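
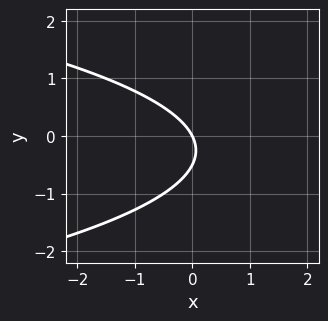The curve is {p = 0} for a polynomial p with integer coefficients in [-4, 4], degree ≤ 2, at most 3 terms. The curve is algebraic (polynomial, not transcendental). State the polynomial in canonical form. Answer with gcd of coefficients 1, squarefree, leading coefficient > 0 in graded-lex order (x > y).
2*y^2 + 2*x + y

(a) deg p = 2. The shape is more complex than any degree-1 curve.
(b) From the axis intercepts and sections: it meets the y-axis at y = 0 (among the integer gridlines); it meets the x-axis at x = 0 (among the integer gridlines).
(c) Assembling these constraints gives the stated polynomial.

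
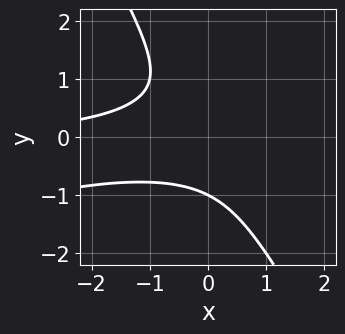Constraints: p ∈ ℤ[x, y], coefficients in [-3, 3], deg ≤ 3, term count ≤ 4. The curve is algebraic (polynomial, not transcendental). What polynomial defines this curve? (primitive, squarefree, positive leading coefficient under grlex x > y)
x^2*y - 3*x*y^2 - 2*y^3 - 2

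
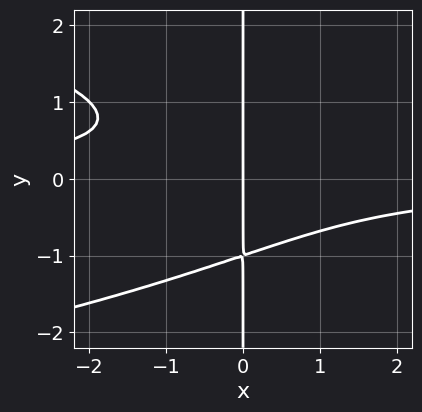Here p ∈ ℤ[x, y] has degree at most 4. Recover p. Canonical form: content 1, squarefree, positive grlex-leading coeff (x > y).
x*y^3 + x^2*y + x

1. The degree is 4 — a generic line meets the curve in up to 4 points.
2. Checking where it meets the axes: one x-axis crossing is at x = 0; every point of the y-axis in the box is on the curve.
3. The integer polynomial consistent with all of this is the stated p.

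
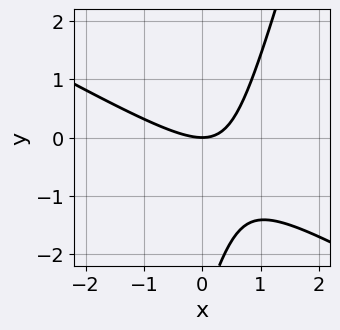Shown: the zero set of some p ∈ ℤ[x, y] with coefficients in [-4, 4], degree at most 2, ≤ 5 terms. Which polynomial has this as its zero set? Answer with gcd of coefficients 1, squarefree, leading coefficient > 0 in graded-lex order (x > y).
2*x^2 + 3*x*y - y^2 - 3*y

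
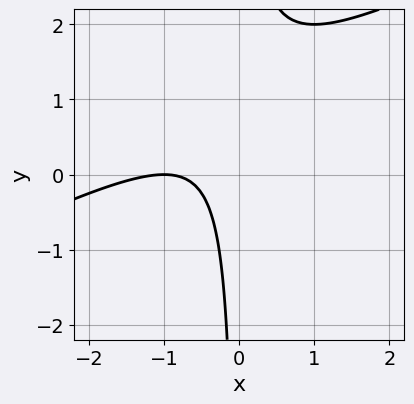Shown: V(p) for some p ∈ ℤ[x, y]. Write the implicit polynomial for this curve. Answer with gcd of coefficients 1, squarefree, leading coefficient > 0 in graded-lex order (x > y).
First, the degree is 2 — the shape is more complex than any degree-1 curve.
Then, against the integer gridlines: it misses every integer gridline on the y-axis; it crosses the x-axis at the gridline x = -1.
Finally, the integer polynomial consistent with all of this is the stated p.

x^2 - 2*x*y + 2*x + 1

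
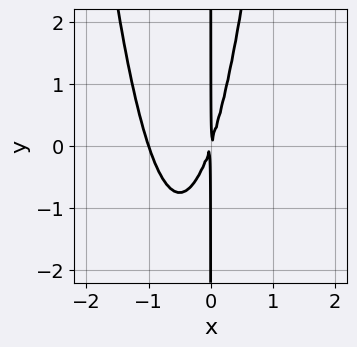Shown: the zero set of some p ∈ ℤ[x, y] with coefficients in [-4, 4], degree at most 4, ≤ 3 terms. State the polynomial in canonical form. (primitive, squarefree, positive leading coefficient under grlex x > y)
3*x^3 + 3*x^2 - x*y

Degree: no degree-2 curve has this shape, so deg p = 3.
From the axis intercepts and sections: one x-axis crossing is at x = -1; every point of the y-axis in the box is on the curve.
Matching integer coefficients to the picture gives p.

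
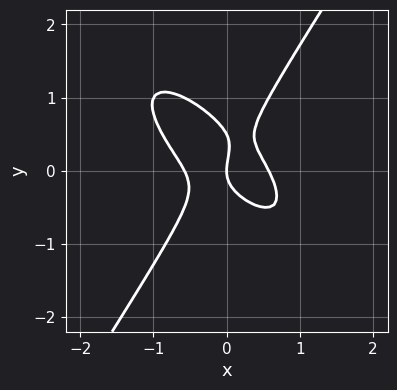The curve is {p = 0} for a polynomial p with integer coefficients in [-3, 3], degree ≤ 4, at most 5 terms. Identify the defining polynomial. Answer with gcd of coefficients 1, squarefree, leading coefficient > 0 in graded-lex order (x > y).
1. The degree is 3 — the shape is more complex than any degree-2 curve.
2. From the visible intercepts: one x-axis crossing is at x = 0; one y-axis crossing is at y = 0.
3. Assembling these constraints gives the stated polynomial.

3*x^3 + 3*x^2*y - 2*y^3 + y^2 - x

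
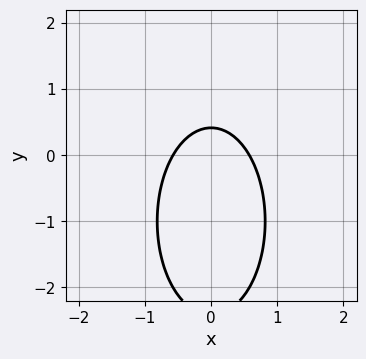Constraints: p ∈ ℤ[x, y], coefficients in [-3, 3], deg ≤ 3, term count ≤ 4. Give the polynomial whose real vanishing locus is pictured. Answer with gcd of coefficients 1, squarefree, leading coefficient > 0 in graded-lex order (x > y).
(a) The degree is 2 — a generic line meets the curve in up to 2 points.
(b) Symmetries: the x ↦ −x reflection is a symmetry, so x appears only in even powers.
(c) Together with the visible shape, these determine p as stated.

3*x^2 + y^2 + 2*y - 1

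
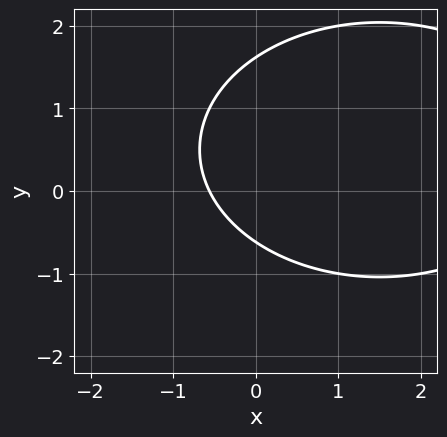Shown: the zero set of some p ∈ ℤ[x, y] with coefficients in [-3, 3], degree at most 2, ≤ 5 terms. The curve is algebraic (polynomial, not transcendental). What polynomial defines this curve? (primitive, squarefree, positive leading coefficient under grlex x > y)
x^2 + 2*y^2 - 3*x - 2*y - 2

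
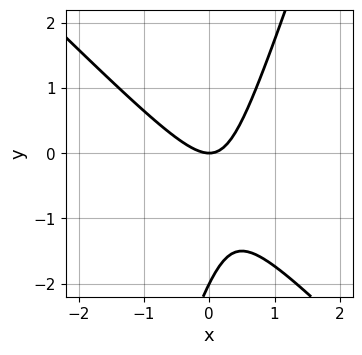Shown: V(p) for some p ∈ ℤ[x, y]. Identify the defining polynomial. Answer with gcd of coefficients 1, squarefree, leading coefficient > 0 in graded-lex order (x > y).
3*x^2 + 2*x*y - y^2 - 2*y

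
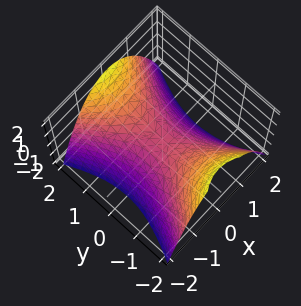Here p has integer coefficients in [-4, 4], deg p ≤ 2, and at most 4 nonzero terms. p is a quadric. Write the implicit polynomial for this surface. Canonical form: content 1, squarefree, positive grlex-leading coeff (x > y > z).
2*x^2 - y^2 + 2*z

1. Degree: a hyperbolic paraboloid; a quadric, so deg p = 2.
2. Symmetries: mirror symmetry y ↦ −y ⇒ only even powers of y; mirror symmetry x ↦ −x ⇒ only even powers of x.
3. Reading off the gridlines: it meets the y-axis at y = 0 (among the integer gridlines); it crosses the x-axis at the gridline x = 0; one z-axis crossing is at z = 0.
4. These observations pin down the coefficients.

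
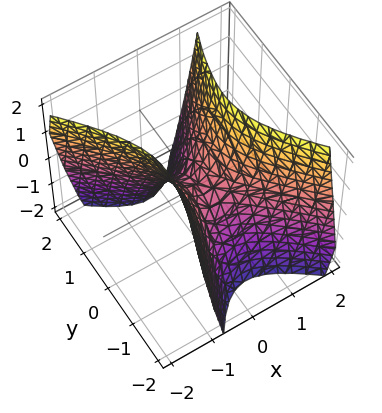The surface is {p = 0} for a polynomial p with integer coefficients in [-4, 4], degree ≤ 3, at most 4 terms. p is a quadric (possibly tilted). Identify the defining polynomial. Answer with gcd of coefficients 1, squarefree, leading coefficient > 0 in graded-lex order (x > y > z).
(a) Degree: no degree-1 surface has this shape, so deg p = 2.
(b) From the axis intercepts and sections: it meets the z-axis at z = 0 (among the integer gridlines); it meets the y-axis at y = 0 (among the integer gridlines).
(c) These observations pin down the coefficients.

2*x^2 + x*y - y^2 - z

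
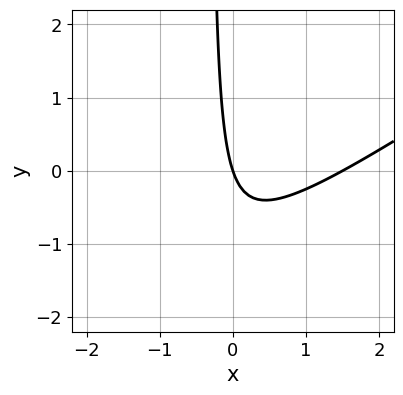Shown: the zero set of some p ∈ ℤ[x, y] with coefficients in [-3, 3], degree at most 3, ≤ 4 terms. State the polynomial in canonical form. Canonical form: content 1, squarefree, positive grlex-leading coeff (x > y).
2*x^2 - 3*x*y - 3*x - y

First, degree: the shape is more complex than any degree-1 curve, so deg p = 2.
Next, against the integer gridlines: one y-axis crossing is at y = 0; one x-axis crossing is at x = 0.
Finally, solving for integer coefficients yields p as stated.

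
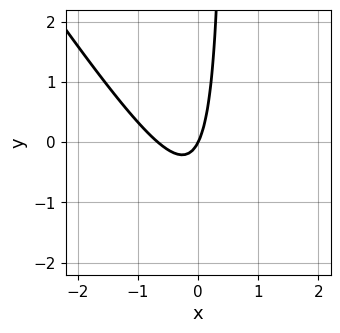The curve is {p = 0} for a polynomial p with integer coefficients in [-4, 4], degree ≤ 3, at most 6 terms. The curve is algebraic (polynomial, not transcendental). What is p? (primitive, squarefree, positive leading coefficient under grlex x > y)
3*x^2 + 2*x*y + 2*x - y

1. deg p = 2.
2. From the axis intercepts and sections: it meets the y-axis at y = 0 (among the integer gridlines); it meets the x-axis at x = 0 (among the integer gridlines).
3. Assembling these constraints gives the stated polynomial.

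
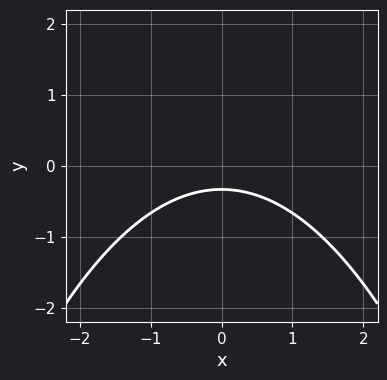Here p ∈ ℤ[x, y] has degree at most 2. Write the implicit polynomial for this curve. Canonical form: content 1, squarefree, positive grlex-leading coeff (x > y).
x^2 + 3*y + 1

First, degree: the shape is more complex than any degree-1 curve, so deg p = 2.
Next, symmetries: the x ↦ −x reflection is a symmetry, so x appears only in even powers.
Then, from the visible intercepts: no x-intercept at any integer in the box.
Finally, these observations pin down the coefficients.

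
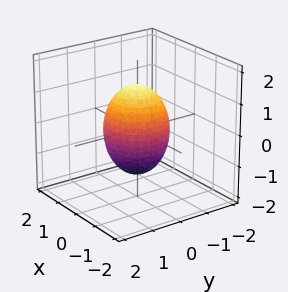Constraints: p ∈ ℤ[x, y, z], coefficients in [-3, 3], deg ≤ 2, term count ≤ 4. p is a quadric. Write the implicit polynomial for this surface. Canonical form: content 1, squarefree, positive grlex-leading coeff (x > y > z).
deg p = 2. A closed, bounded, convex surface; a quadric.
By symmetry, every cross-section ⟂ z is a circle, so x, y appear only via x² + y²; it's symmetric under z → −z, forcing even powers of z.
Checking where it meets the axes: among the integer gridlines, it crosses the x-axis at x ∈ {-1, 1}; among the integer gridlines, it crosses the y-axis at y ∈ {-1, 1}; a circular section at z = -1 has radius between 0 and 1.
Solving for integer coefficients yields p as stated.

2*x^2 + 2*y^2 + z^2 - 2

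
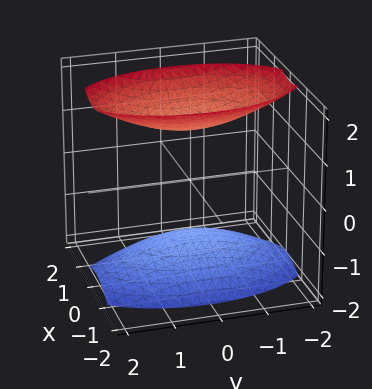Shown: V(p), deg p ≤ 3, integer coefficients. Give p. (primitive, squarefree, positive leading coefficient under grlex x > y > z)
1. There are 2 components. They look like related sheets of one shape, so recover p as a whole.
2. deg p = 2. Two separate bowl-shaped sheets opening away from each other; a quadric.
3. Symmetries: mirror symmetry x ↦ −x ⇒ only even powers of x; mirror symmetry y ↦ −y ⇒ only even powers of y; the z ↦ −z reflection is a symmetry, so z appears only in even powers.
4. Checking where it meets the axes: no x-intercept at any integer in the box; no y-intercept at any integer in the box.
5. Matching integer coefficients to the picture gives p.

3*x^2 + y^2 - 2*z^2 + 3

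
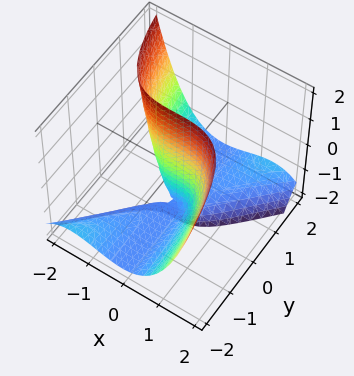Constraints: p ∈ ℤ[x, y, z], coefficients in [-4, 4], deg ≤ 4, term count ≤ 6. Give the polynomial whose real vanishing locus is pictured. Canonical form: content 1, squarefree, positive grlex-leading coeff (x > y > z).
x^3 - x^2*y + 2*y*z + 3*y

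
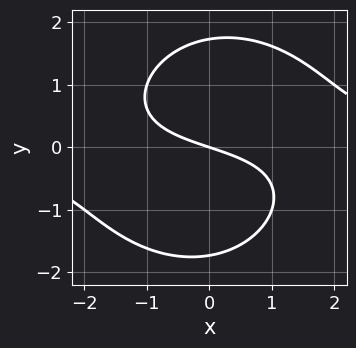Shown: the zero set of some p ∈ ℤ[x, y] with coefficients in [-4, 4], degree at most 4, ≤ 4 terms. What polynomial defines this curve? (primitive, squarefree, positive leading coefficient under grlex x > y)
(a) deg p = 3. A generic line meets the curve in up to 3 points.
(b) Observable constraints: one y-axis crossing is at y = 0; it meets the x-axis at x = 0 (among the integer gridlines).
(c) Assembling these constraints gives the stated polynomial.

x^2*y + y^3 - x - 3*y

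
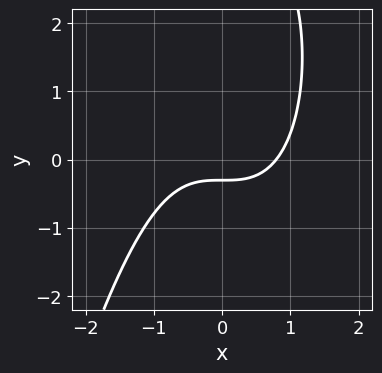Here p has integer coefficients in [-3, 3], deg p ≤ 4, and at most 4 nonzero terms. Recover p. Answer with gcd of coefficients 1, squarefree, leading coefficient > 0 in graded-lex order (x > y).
1. Degree: no degree-2 curve has this shape, so deg p = 3.
2. Putting this together gives p.

2*x^3 + y^2 - 3*y - 1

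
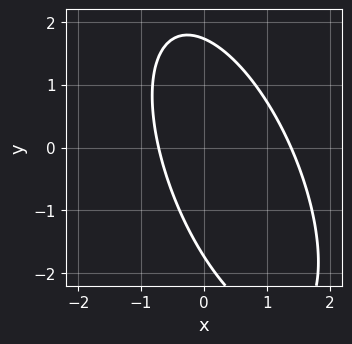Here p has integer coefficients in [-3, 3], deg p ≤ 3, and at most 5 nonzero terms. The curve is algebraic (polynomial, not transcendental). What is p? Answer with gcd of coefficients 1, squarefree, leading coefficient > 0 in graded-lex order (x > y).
3*x^2 + 2*x*y + y^2 - 2*x - 3

The degree is 2 — a generic line meets the curve in up to 2 points.
The integer polynomial consistent with all of this is the stated p.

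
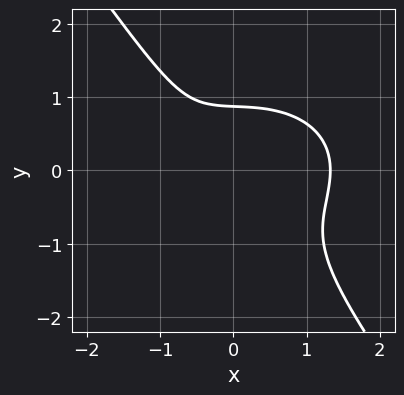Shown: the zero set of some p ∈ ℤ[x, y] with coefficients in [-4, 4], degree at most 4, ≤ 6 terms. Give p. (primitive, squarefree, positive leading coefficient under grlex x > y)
1. deg p = 3.
2. Solving for integer coefficients yields p as stated.

2*x^3 + 3*x*y^2 + 3*y^3 - 2*x - 2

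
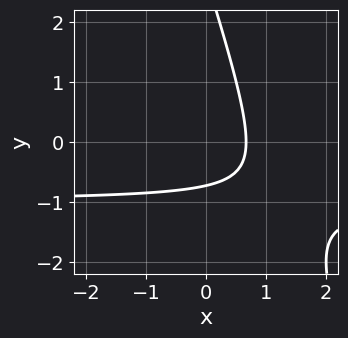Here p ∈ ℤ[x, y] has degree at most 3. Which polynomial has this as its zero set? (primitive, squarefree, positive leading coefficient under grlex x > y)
First, deg p = 2. The shape is more complex than any degree-1 curve.
Finally, matching integer coefficients to the picture gives p.

3*x*y + y^2 + 3*x - 2*y - 2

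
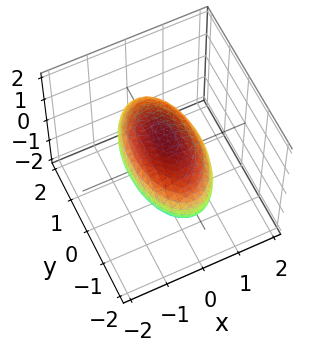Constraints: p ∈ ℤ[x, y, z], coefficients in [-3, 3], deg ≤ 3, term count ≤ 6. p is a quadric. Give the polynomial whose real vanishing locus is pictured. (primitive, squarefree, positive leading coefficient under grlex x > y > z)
3*x^2 + y^2 + 3*z^2 - 3

(a) Degree: bounded and convex; a quadric, so deg p = 2.
(b) Symmetries: the x ↦ −x reflection is a symmetry, so x appears only in even powers; the z ↦ −z reflection is a symmetry, so z appears only in even powers; the y ↦ −y reflection is a symmetry, so y appears only in even powers.
(c) Against the integer gridlines: among the integer gridlines, it crosses the x-axis at x ∈ {-1, 1}; the z-axis gridline crossings are at z ∈ {-1, 1}.
(d) Assembling these constraints gives the stated polynomial.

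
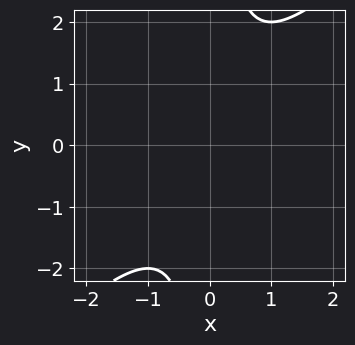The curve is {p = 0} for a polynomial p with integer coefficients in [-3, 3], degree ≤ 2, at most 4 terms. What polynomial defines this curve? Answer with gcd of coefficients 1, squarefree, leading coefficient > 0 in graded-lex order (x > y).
x^2 - x*y + 1

1. Degree: a generic line meets the curve in up to 2 points, so deg p = 2.
2. From the visible intercepts: no y-intercept at any integer in the box; it misses every integer gridline on the x-axis.
3. The integer polynomial consistent with all of this is the stated p.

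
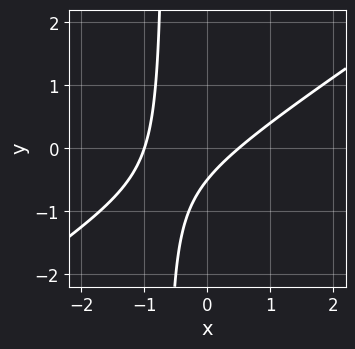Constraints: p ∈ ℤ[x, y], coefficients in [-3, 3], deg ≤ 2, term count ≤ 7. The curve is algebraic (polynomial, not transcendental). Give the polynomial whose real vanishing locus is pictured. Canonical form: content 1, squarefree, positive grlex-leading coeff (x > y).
2*x^2 - 3*x*y + x - 2*y - 1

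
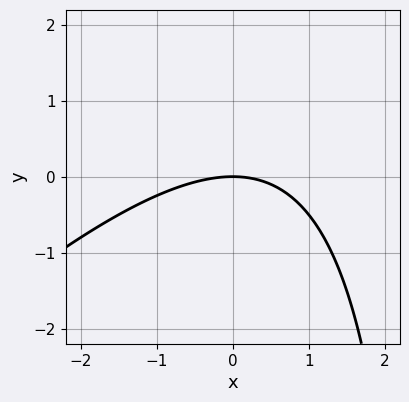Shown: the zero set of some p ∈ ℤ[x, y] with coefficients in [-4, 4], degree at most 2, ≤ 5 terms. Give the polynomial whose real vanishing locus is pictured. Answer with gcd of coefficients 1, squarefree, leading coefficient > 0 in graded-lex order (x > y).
x^2 - x*y + 3*y

(a) Degree: the shape is more complex than any degree-1 curve, so deg p = 2.
(b) Observable constraints: it meets the x-axis at x = 0 (among the integer gridlines); one y-axis crossing is at y = 0.
(c) Fitting integer coefficients to these (and the overall shape) gives p.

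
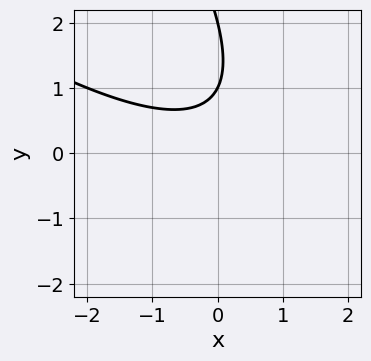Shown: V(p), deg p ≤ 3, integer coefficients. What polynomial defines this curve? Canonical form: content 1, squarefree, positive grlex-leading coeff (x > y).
x^2 + 2*x*y + y^2 - 3*y + 2

(a) Degree: no degree-1 curve has this shape, so deg p = 2.
(b) From the axis intercepts and sections: among the integer gridlines, it crosses the y-axis at y ∈ {1, 2}; the curve avoids every integer x-axis point in the box.
(c) Matching integer coefficients to the picture gives p.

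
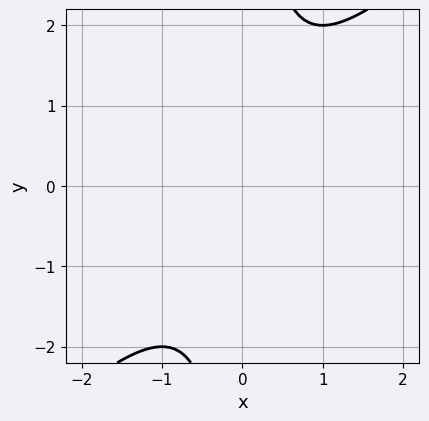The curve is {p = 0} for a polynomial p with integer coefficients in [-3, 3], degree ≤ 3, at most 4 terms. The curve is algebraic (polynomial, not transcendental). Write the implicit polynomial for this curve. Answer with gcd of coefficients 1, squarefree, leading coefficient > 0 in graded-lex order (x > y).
x^2 - x*y + 1

First, the degree is 2 — no degree-1 curve has this shape.
Then, from the axis intercepts and sections: no x-intercept at any integer in the box; it misses every integer gridline on the y-axis.
Finally, assembling these constraints gives the stated polynomial.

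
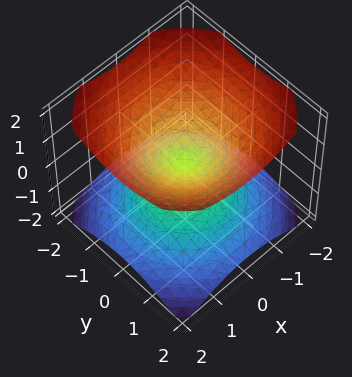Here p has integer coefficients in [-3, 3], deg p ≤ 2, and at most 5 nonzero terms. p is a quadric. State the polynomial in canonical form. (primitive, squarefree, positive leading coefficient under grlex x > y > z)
2*x^2 + 2*y^2 - 3*z^2

1. I count 2 distinct pieces. They look like related sheets of one shape, so recover p as a whole.
2. deg p = 2. Two nappes meeting at a single point; a quadric.
3. By symmetry, the z-axis is an axis of rotation, so x and y enter only as x² + y²; it's symmetric under z → −z, forcing even powers of z.
4. Against the integer gridlines: it meets the z-axis at z = 0 (among the integer gridlines); one y-axis crossing is at y = 0; it meets the x-axis at x = 0 (among the integer gridlines); a circular section at z = -1 has radius between 1 and 2.
5. Assembling these constraints gives the stated polynomial.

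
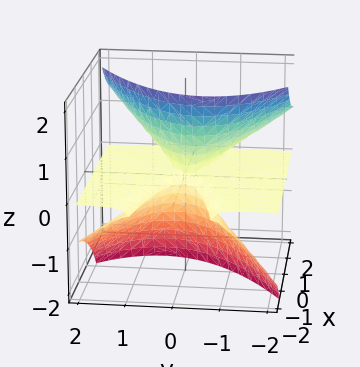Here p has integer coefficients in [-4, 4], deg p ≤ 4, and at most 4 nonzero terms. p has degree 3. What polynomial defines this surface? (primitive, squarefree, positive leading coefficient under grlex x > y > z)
3*x*z^2 - 2*y^2*z - y*z^2 + z^3

Degree: a generic line meets the surface in up to 3 points, so deg p = 3.
From the visible intercepts: every point of the y-axis in the box is on the surface; it crosses the z-axis at the gridline z = 0.
Fitting integer coefficients to these (and the overall shape) gives p.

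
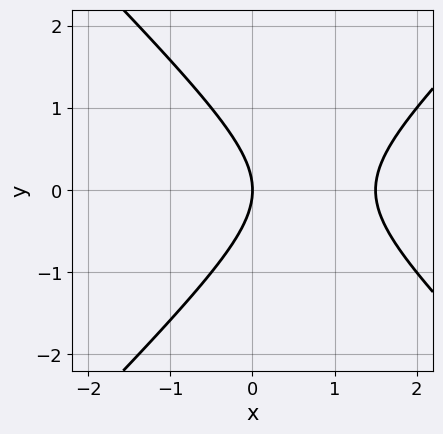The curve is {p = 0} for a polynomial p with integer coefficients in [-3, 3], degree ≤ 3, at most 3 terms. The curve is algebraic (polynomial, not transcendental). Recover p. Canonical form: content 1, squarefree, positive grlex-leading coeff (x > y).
2*x^2 - 2*y^2 - 3*x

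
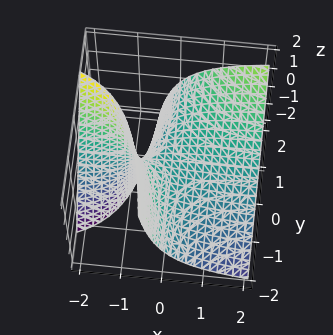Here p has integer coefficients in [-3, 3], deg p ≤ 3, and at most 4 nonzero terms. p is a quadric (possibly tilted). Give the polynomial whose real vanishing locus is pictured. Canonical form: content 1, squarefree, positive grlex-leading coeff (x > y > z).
(a) Degree: the shape is more complex than any degree-1 surface, so deg p = 2.
(b) Checking where it meets the axes: it meets the z-axis at z = 0 (among the integer gridlines); the visible y-axis segment lies entirely on the surface; every point of the x-axis in the box is on the surface.
(c) Solving for integer coefficients yields p as stated.

x*y - x*z - z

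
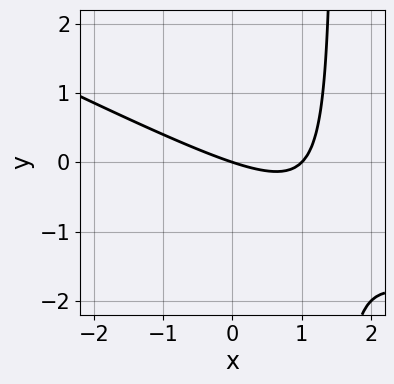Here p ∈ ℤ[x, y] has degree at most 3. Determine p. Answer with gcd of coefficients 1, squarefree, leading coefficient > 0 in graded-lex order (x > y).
x^2 + 2*x*y - x - 3*y

(a) Degree: no degree-1 curve has this shape, so deg p = 2.
(b) From the axis intercepts and sections: among the integer gridlines, it crosses the x-axis at x ∈ {0, 1}; it meets the y-axis at y = 0 (among the integer gridlines).
(c) Fitting integer coefficients to these (and the overall shape) gives p.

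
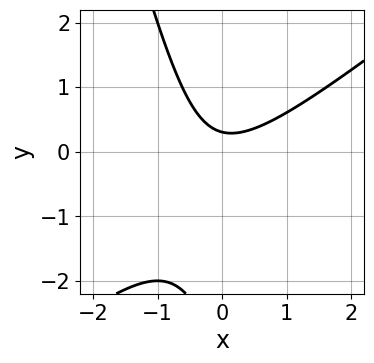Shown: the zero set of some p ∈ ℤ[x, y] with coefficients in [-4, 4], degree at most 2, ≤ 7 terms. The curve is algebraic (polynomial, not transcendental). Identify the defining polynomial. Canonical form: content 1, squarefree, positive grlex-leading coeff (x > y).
3*x^2 - 3*x*y - y^2 - 3*y + 1

(a) The degree is 2 — a generic line meets the curve in up to 2 points.
(b) From the axis intercepts and sections: the curve avoids every integer x-axis point in the box.
(c) Fitting integer coefficients to these (and the overall shape) gives p.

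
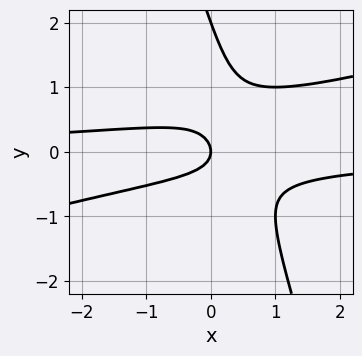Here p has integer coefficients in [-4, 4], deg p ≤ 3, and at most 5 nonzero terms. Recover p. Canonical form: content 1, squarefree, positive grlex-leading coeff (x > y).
(a) Degree: the shape is more complex than any degree-2 curve, so deg p = 3.
(b) From the axis intercepts and sections: among the integer gridlines, it crosses the y-axis at y ∈ {0, 2}; it crosses the x-axis at the gridline x = 0.
(c) Solving for integer coefficients yields p as stated.

x^2*y - 3*x*y^2 - y^3 + 2*y^2 + x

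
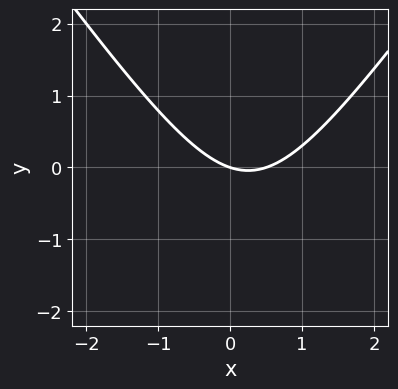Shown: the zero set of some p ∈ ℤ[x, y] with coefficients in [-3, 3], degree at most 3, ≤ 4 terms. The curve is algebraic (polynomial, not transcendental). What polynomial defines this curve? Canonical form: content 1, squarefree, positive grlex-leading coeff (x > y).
First, the degree is 2 — the shape is more complex than any degree-1 curve.
Then, from the visible intercepts: one y-axis crossing is at y = 0; it meets the x-axis at x = 0 (among the integer gridlines).
Finally, together with the visible shape, these determine p as stated.

2*x^2 - y^2 - x - 3*y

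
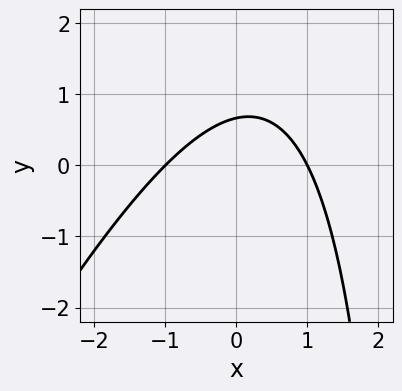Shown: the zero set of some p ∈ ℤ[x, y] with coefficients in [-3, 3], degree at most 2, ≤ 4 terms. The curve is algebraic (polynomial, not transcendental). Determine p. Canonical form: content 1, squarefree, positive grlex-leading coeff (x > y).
2*x^2 - x*y + 3*y - 2

1. deg p = 2. The shape is more complex than any degree-1 curve.
2. From the visible intercepts: among the integer gridlines, it crosses the x-axis at x ∈ {-1, 1}.
3. The integer polynomial consistent with all of this is the stated p.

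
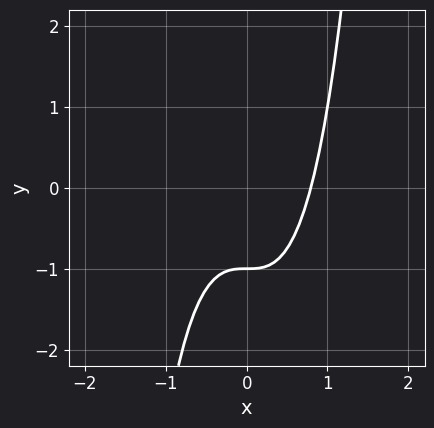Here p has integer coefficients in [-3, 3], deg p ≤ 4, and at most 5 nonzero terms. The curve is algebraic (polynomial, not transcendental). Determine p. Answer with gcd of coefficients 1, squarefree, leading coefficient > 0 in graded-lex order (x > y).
2*x^3 - y - 1

1. Degree: the shape is more complex than any degree-2 curve, so deg p = 3.
2. Against the integer gridlines: one y-axis crossing is at y = -1.
3. Putting this together gives p.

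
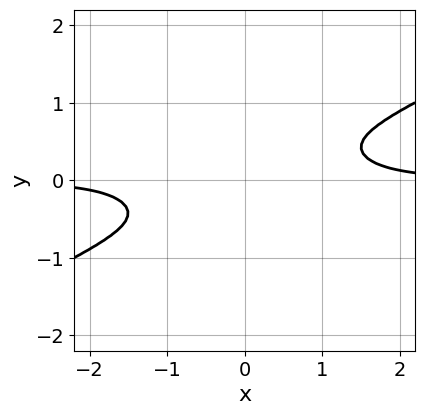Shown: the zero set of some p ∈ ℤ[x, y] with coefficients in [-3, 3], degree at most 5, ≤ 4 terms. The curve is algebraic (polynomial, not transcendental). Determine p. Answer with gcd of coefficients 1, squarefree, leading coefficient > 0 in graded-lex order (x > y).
x^3*y - 3*x*y^3 - 3*y^4 - 1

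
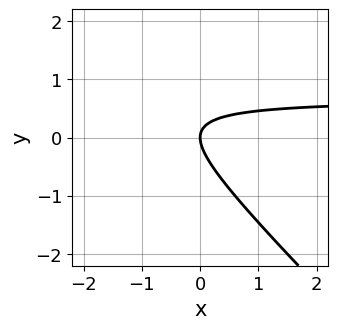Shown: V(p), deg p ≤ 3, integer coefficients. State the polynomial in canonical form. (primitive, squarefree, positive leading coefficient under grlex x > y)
3*x*y + 3*y^2 - 2*x

1. Degree: a generic line meets the curve in up to 2 points, so deg p = 2.
2. Against the integer gridlines: one y-axis crossing is at y = 0; it meets the x-axis at x = 0 (among the integer gridlines).
3. Fitting integer coefficients to these (and the overall shape) gives p.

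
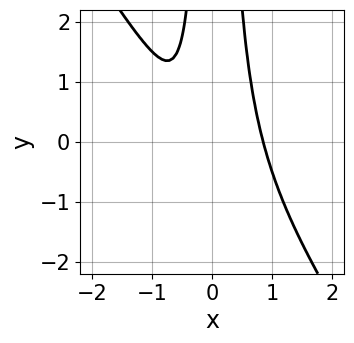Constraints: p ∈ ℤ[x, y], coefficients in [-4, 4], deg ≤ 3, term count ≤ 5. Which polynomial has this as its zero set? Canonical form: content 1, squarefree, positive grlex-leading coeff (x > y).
3*x^3 + 2*x^2*y - x - 1

First, degree: the shape is more complex than any degree-2 curve, so deg p = 3.
Next, against the integer gridlines: it misses every integer gridline on the y-axis.
Finally, these observations pin down the coefficients.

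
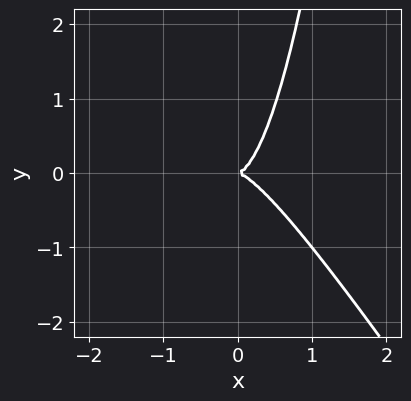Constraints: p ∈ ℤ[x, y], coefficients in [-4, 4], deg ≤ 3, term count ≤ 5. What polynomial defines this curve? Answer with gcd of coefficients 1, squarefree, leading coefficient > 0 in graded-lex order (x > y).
3*x^3 + 2*x^2*y - y^2

Degree: a generic line meets the curve in up to 3 points, so deg p = 3.
Observable constraints: one x-axis crossing is at x = 0; one y-axis crossing is at y = 0.
Fitting integer coefficients to these (and the overall shape) gives p.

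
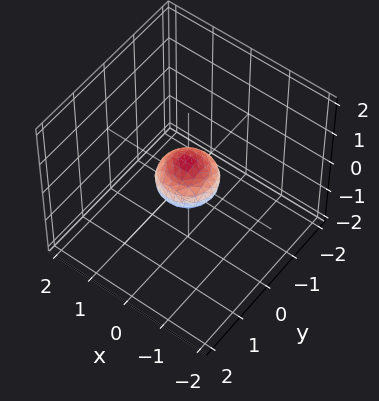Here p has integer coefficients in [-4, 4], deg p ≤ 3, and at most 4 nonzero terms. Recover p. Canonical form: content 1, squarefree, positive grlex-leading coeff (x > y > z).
2*x^2 + 2*y^2 + 3*z^2 - 1

(a) The degree is 2 — a generic line meets the surface in up to 2 points.
(b) Symmetries: rotational symmetry about the z-axis ⇒ p depends on x, y only through x² + y².
(c) From the axis intercepts and sections: a circular section at z = 0 has radius between 0 and 1.
(d) Assembling these constraints gives the stated polynomial.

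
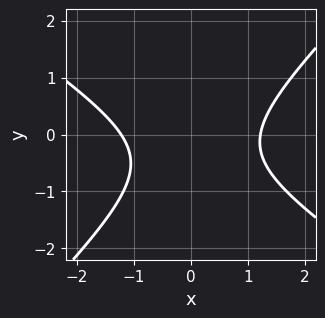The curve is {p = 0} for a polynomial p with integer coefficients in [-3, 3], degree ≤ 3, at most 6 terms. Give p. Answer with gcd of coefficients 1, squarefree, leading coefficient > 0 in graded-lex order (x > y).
2*x^2 + x*y - 3*y^2 - 2*y - 3

(a) The degree is 2 — no degree-1 curve has this shape.
(b) From the axis intercepts and sections: no y-intercept at any integer in the box.
(c) Matching integer coefficients to the picture gives p.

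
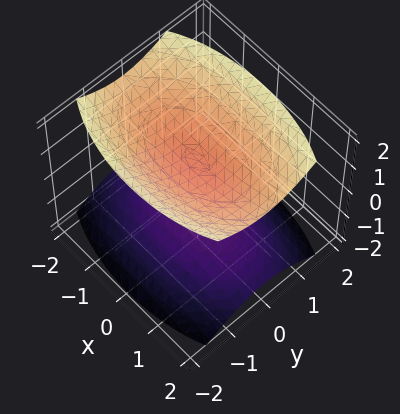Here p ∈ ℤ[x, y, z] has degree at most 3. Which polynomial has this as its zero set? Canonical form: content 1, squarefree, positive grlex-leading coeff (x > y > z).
x^2 + 3*y^2 - 3*z^2 + 3

I count 2 distinct pieces.
Degree: two sheets facing apart; a quadric, so deg p = 2.
Symmetries: it's symmetric under z → −z, forcing even powers of z; mirror symmetry x ↦ −x ⇒ only even powers of x; the y ↦ −y reflection is a symmetry, so y appears only in even powers.
Against the integer gridlines: no x-intercept at any integer in the box; it misses every integer gridline on the y-axis; among the integer gridlines, it crosses the z-axis at z ∈ {-1, 1}.
Solving for integer coefficients yields p as stated.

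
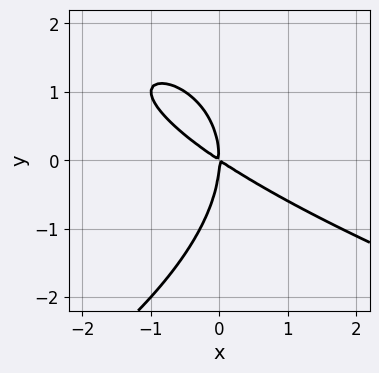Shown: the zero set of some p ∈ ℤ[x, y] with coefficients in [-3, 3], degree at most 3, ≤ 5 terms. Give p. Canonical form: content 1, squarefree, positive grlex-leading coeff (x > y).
y^3 + 2*x^2 + 3*x*y

(a) Degree: no degree-2 curve has this shape, so deg p = 3.
(b) Reading off the gridlines: it meets the x-axis at x = 0 (among the integer gridlines); it crosses the y-axis at the gridline y = 0.
(c) The integer polynomial consistent with all of this is the stated p.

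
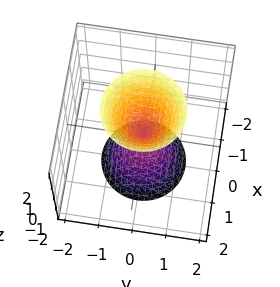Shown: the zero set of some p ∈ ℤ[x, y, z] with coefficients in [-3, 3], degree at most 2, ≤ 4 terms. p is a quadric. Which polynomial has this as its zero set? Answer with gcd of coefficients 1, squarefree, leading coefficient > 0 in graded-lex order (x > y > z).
There are 2 components. They look like related sheets of one shape, so recover p as a whole.
Degree: a double cone through the origin; a quadric, so deg p = 2.
Symmetries: rotational symmetry about the z-axis ⇒ p depends on x, y only through x² + y²; the z ↦ −z reflection is a symmetry, so z appears only in even powers.
Checking where it meets the axes: it crosses the x-axis at the gridline x = 0; a circular section at z = -2 has radius between 1 and 2; it meets the z-axis at z = 0 (among the integer gridlines).
Assembling these constraints gives the stated polynomial.

3*x^2 + 3*y^2 - z^2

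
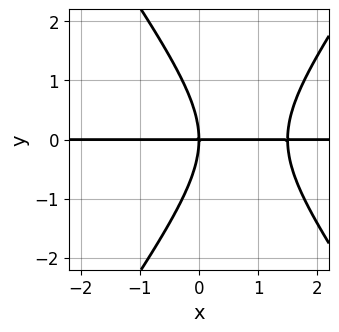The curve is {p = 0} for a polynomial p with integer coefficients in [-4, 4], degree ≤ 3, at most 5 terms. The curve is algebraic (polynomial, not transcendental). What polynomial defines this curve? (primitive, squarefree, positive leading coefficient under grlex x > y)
2*x^2*y - y^3 - 3*x*y

The degree is 3 — a generic line meets the curve in up to 3 points.
Reading off the gridlines: the visible x-axis segment lies entirely on the curve; it meets the y-axis at y = 0 (among the integer gridlines).
These observations pin down the coefficients.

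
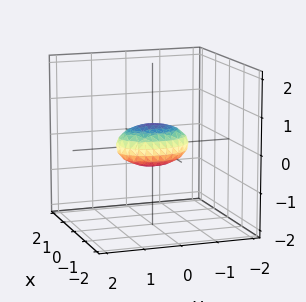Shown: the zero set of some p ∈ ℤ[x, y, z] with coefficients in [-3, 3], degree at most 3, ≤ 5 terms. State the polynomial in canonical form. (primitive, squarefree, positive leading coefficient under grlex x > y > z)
First, degree: bounded and convex; a quadric, so deg p = 2.
Next, symmetries: the y ↦ −y reflection is a symmetry, so y appears only in even powers; the z ↦ −z reflection is a symmetry, so z appears only in even powers; the x ↦ −x reflection is a symmetry, so x appears only in even powers.
Then, against the integer gridlines: among the integer gridlines, it crosses the y-axis at y ∈ {-1, 1}.
Finally, together with the visible shape, these determine p as stated.

2*x^2 + y^2 + 3*z^2 - 1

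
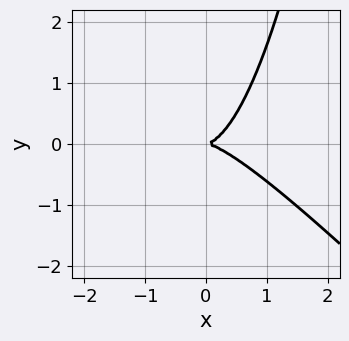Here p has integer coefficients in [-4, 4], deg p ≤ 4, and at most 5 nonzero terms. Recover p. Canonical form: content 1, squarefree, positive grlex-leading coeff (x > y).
x^3 + x^2*y - y^2

The degree is 3 — a generic line meets the curve in up to 3 points.
Observable constraints: one y-axis crossing is at y = 0; it meets the x-axis at x = 0 (among the integer gridlines).
Putting this together gives p.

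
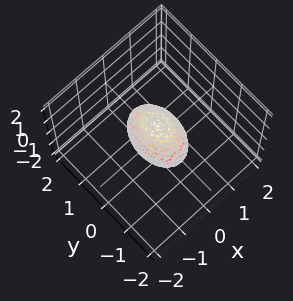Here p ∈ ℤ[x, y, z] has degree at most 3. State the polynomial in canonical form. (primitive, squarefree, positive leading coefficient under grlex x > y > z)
1. The degree is 2 — a closed, bounded, convex surface; a quadric.
2. Symmetries: it's symmetric under x → −x, forcing even powers of x; mirror symmetry y ↦ −y ⇒ only even powers of y; it's symmetric under z → −z, forcing even powers of z.
3. From the axis intercepts and sections: among the integer gridlines, it crosses the y-axis at y ∈ {-1, 1}; the z-axis gridline crossings are at z ∈ {-1, 1}.
4. Fitting integer coefficients to these (and the overall shape) gives p.

2*x^2 + y^2 + z^2 - 1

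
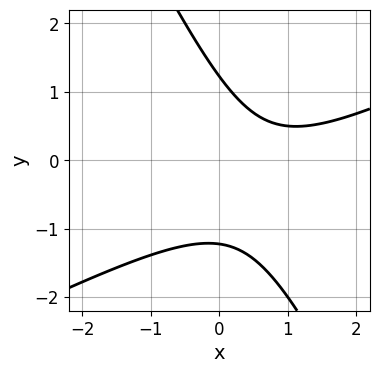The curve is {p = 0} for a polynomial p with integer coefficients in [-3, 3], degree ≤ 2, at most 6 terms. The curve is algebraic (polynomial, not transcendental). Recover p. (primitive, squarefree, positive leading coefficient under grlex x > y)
2*x^2 - 3*x*y - 2*y^2 - 3*x + 3

(a) Degree: a generic line meets the curve in up to 2 points, so deg p = 2.
(b) From the axis intercepts and sections: no x-intercept at any integer in the box.
(c) Solving for integer coefficients yields p as stated.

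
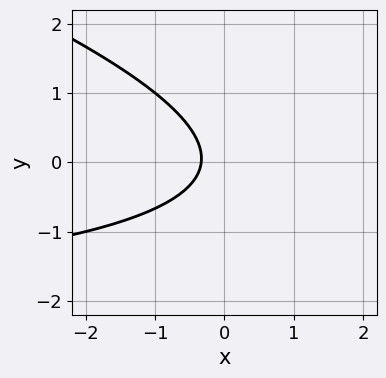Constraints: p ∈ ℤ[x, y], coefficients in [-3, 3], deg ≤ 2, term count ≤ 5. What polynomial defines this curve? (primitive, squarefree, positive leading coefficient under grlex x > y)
x*y + 3*y^2 + 3*x + 1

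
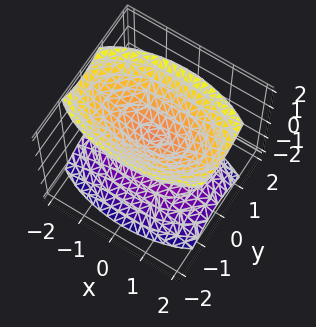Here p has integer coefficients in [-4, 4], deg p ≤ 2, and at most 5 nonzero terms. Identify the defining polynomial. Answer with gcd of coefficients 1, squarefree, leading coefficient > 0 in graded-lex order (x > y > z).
1. The picture has 2 separate pieces. They look like related sheets of one shape, so recover p as a whole.
2. Degree: two sheets facing apart; a quadric, so deg p = 2.
3. Symmetries: mirror symmetry x ↦ −x ⇒ only even powers of x; the z ↦ −z reflection is a symmetry, so z appears only in even powers; the y ↦ −y reflection is a symmetry, so y appears only in even powers.
4. From the axis intercepts and sections: no y-intercept at any integer in the box; it misses every integer gridline on the x-axis.
5. Fitting integer coefficients to these (and the overall shape) gives p.

x^2 + 3*y^2 - 2*z^2 + 1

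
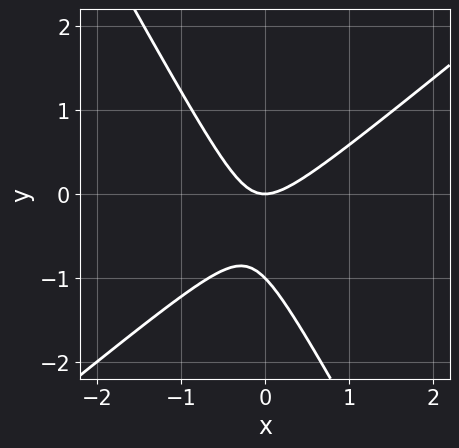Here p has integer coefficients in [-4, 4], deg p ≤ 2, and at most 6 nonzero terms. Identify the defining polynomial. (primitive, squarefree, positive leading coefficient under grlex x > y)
Degree: the shape is more complex than any degree-1 curve, so deg p = 2.
From the axis intercepts and sections: among the integer gridlines, it crosses the y-axis at y ∈ {-1, 0}; it meets the x-axis at x = 0 (among the integer gridlines).
Putting this together gives p.

3*x^2 - 2*x*y - 2*y^2 - 2*y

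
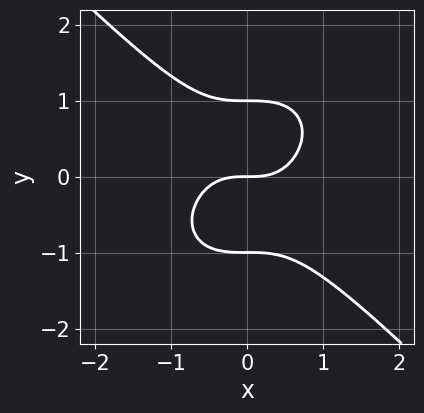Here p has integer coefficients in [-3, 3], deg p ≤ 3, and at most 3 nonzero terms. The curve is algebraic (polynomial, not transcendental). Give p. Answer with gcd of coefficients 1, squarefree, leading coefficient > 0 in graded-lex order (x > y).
(a) Degree: no degree-2 curve has this shape, so deg p = 3.
(b) Checking where it meets the axes: it meets the x-axis at x = 0 (among the integer gridlines); among the integer gridlines, it crosses the y-axis at y ∈ {-1, 0, 1}.
(c) These observations pin down the coefficients.

x^3 + y^3 - y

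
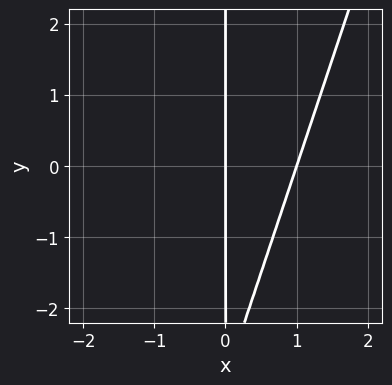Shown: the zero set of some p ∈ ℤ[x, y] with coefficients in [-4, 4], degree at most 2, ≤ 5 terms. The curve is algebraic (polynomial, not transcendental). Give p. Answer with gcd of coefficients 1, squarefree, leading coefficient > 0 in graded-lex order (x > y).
First, degree: no degree-1 curve has this shape, so deg p = 2.
Next, from the axis intercepts and sections: every point of the y-axis in the box is on the curve; the x-axis gridline crossings are at x ∈ {0, 1}.
Finally, solving for integer coefficients yields p as stated.

3*x^2 - x*y - 3*x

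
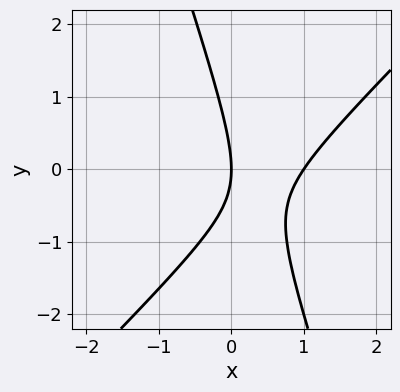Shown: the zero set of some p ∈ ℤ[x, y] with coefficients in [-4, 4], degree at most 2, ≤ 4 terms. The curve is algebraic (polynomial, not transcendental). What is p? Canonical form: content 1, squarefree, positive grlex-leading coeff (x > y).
(a) The degree is 2 — the shape is more complex than any degree-1 curve.
(b) From the axis intercepts and sections: among the integer gridlines, it crosses the x-axis at x ∈ {0, 1}; it crosses the y-axis at the gridline y = 0.
(c) The integer polynomial consistent with all of this is the stated p.

3*x^2 - 2*x*y - y^2 - 3*x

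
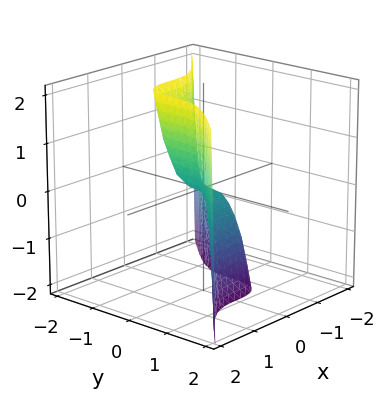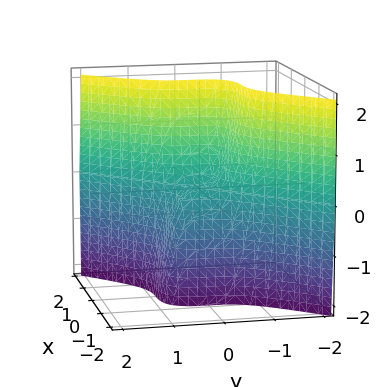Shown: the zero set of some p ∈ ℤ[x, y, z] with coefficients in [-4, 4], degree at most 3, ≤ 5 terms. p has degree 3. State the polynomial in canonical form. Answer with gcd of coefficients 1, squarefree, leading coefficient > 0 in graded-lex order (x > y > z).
3*x^3 - 3*y^3 - z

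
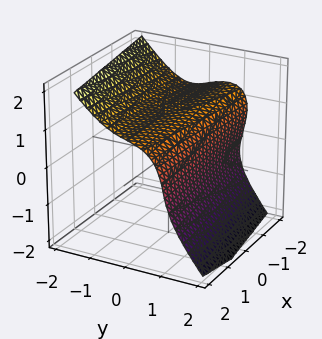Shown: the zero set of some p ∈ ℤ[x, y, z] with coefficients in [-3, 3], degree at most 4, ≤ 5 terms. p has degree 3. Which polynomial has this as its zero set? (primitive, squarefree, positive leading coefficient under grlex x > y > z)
The degree is 3 — a generic line meets the surface in up to 3 points.
From the visible intercepts: it misses every integer gridline on the x-axis; it meets the y-axis at y = 1 (among the integer gridlines).
These observations pin down the coefficients.

x*y*z + 3*y^3 + 2*z^3 - 3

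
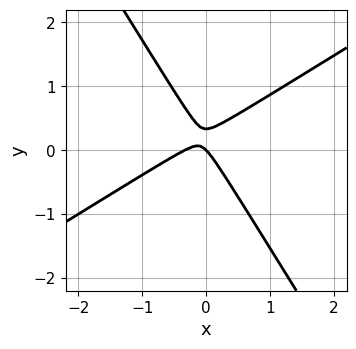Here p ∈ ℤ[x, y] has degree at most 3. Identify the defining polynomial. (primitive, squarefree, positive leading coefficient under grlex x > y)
First, deg p = 2.
Then, observable constraints: it meets the x-axis at x = 0 (among the integer gridlines); one y-axis crossing is at y = 0.
Finally, the integer polynomial consistent with all of this is the stated p.

3*x^2 - 3*x*y - 3*y^2 + x + y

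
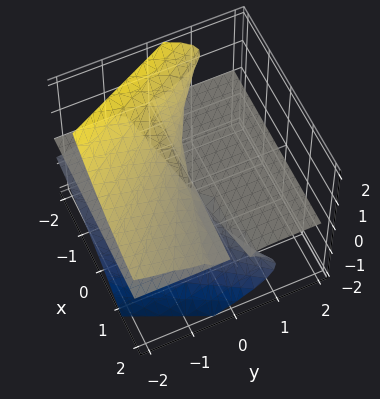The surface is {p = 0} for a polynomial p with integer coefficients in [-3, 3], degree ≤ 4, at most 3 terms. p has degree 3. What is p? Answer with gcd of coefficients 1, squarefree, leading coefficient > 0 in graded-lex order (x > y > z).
x*z^2 + z^3 + y*z

First, deg p = 3. The shape is more complex than any degree-2 surface.
Next, checking where it meets the axes: it meets the z-axis at z = 0 (among the integer gridlines); the visible x-axis segment lies entirely on the surface; every point of the y-axis in the box is on the surface.
Finally, matching integer coefficients to the picture gives p.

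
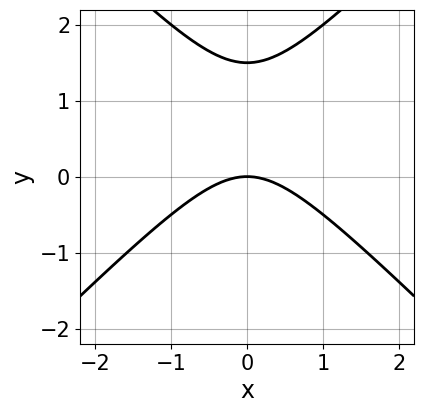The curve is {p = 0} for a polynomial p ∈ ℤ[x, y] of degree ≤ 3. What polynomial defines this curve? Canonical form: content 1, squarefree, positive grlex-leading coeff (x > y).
2*x^2 - 2*y^2 + 3*y

First, deg p = 2. A generic line meets the curve in up to 2 points.
Next, symmetries: the x ↦ −x reflection is a symmetry, so x appears only in even powers.
Next, reading off the gridlines: it meets the x-axis at x = 0 (among the integer gridlines); one y-axis crossing is at y = 0.
Finally, fitting integer coefficients to these (and the overall shape) gives p.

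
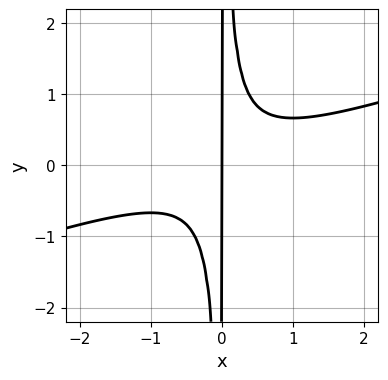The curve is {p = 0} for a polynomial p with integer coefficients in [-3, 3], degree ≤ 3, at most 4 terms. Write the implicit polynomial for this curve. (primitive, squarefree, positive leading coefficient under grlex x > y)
x^3 - 3*x^2*y + x

(a) The degree is 3 — the shape is more complex than any degree-2 curve.
(b) Reading off the gridlines: it crosses the x-axis at the gridline x = 0; the visible y-axis segment lies entirely on the curve.
(c) Matching integer coefficients to the picture gives p.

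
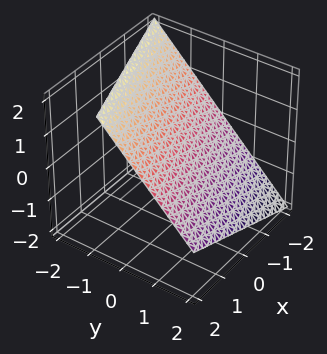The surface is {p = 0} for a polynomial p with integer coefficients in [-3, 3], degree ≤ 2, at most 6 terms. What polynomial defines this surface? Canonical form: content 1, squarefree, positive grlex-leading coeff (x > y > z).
x - 3*y - 3*z + 2

First, deg p = 1.
Then, reading off the gridlines: it meets the x-axis at x = -2 (among the integer gridlines).
Finally, matching integer coefficients to the picture gives p.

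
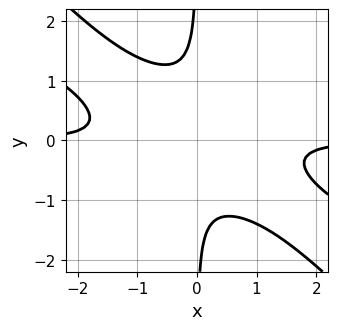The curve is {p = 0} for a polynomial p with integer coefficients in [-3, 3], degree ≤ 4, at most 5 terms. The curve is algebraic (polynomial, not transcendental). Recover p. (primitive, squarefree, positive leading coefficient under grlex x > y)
x^3*y + 3*x^2*y^2 + 2*x*y^3 + 1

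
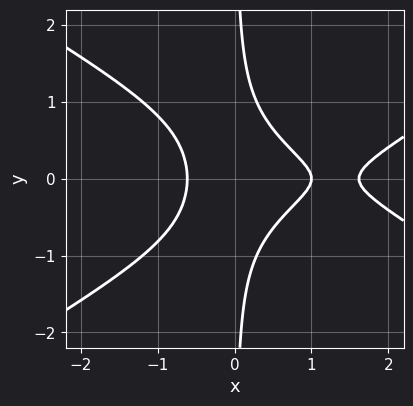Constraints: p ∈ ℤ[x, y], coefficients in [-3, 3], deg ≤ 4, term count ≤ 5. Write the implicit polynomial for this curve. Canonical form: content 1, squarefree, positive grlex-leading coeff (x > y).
1. Degree: no degree-2 curve has this shape, so deg p = 3.
2. Symmetries: mirror symmetry y ↦ −y ⇒ only even powers of y.
3. Observable constraints: it meets the x-axis at x = 1 (among the integer gridlines); it misses every integer gridline on the y-axis.
4. Fitting integer coefficients to these (and the overall shape) gives p.

x^3 - 3*x*y^2 - 2*x^2 + 1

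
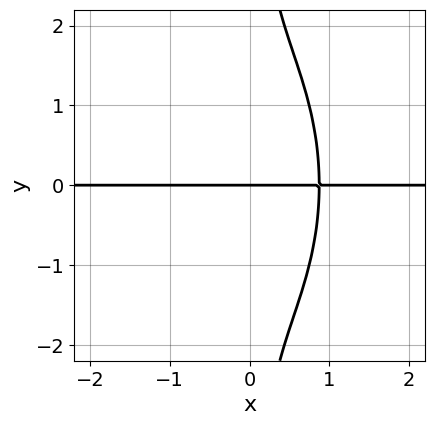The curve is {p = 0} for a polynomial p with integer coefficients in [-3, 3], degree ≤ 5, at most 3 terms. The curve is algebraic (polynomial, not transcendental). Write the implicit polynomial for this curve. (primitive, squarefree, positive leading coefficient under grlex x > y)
3*x^3*y + x*y^3 - 2*y

First, deg p = 4. The shape is more complex than any degree-3 curve.
Next, checking where it meets the axes: the visible x-axis segment lies entirely on the curve; one y-axis crossing is at y = 0.
Finally, assembling these constraints gives the stated polynomial.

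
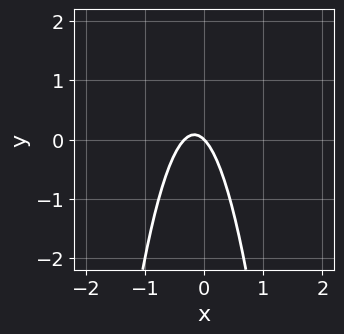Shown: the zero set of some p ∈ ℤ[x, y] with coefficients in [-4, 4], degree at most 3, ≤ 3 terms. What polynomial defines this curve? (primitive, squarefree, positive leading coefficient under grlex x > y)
3*x^2 + x + y

(a) deg p = 2. The shape is more complex than any degree-1 curve.
(b) Checking where it meets the axes: it meets the y-axis at y = 0 (among the integer gridlines); one x-axis crossing is at x = 0.
(c) Together with the visible shape, these determine p as stated.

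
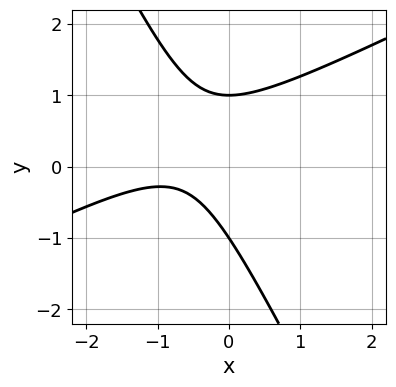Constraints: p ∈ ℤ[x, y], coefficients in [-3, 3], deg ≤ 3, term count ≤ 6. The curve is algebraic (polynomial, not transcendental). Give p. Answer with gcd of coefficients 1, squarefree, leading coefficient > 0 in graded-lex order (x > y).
2*x^2 - 3*x*y - 2*y^2 + 3*x + 2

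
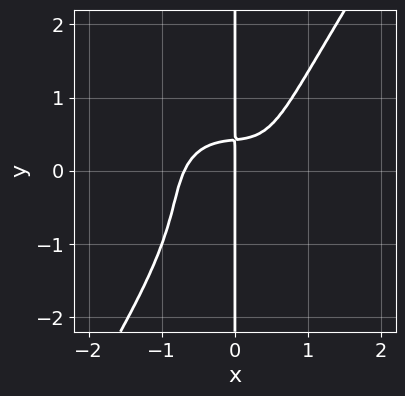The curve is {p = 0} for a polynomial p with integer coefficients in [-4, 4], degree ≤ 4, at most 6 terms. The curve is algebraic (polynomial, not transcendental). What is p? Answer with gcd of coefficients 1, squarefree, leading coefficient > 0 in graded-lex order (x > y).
First, the degree is 4 — the shape is more complex than any degree-3 curve.
Then, from the visible intercepts: it crosses the x-axis at the gridline x = 0; the visible y-axis segment lies entirely on the curve.
Finally, fitting integer coefficients to these (and the overall shape) gives p.

3*x^4 + 2*x^2*y^2 - 2*x*y^3 - 2*x*y + x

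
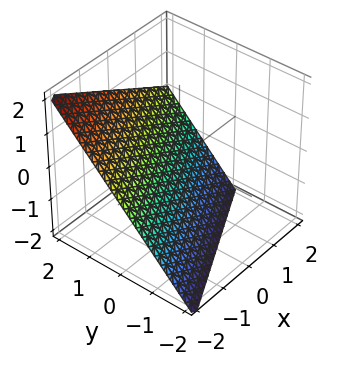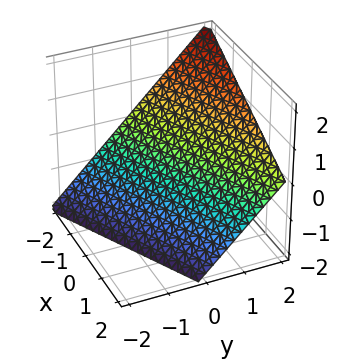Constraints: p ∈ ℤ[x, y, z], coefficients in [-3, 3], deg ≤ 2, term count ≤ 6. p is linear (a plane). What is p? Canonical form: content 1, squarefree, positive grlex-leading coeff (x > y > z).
Degree: the surface is flat (a plane), so deg p = 1.
Observable constraints: one y-axis crossing is at y = 1; it crosses the z-axis at the gridline z = -1; it meets the x-axis at x = -2 (among the integer gridlines).
Together with the visible shape, these determine p as stated.

x - 2*y + 2*z + 2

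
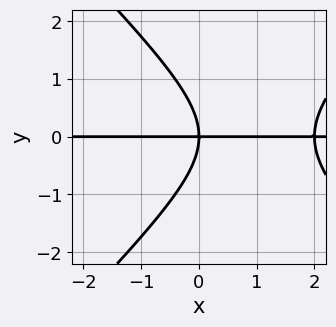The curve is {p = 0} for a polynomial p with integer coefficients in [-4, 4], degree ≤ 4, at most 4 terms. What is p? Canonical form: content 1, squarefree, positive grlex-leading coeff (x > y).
x^2*y - y^3 - 2*x*y

(a) deg p = 3. The shape is more complex than any degree-2 curve.
(b) Checking where it meets the axes: it crosses the y-axis at the gridline y = 0; every point of the x-axis in the box is on the curve.
(c) Putting this together gives p.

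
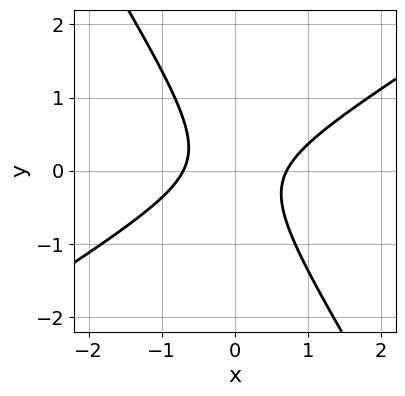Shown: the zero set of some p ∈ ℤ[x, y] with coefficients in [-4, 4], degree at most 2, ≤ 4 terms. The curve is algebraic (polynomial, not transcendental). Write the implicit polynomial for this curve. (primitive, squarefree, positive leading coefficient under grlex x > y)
1. Degree: no degree-1 curve has this shape, so deg p = 2.
2. Observable constraints: the curve avoids every integer y-axis point in the box.
3. Together with the visible shape, these determine p as stated.

2*x^2 - 2*x*y - 2*y^2 - 1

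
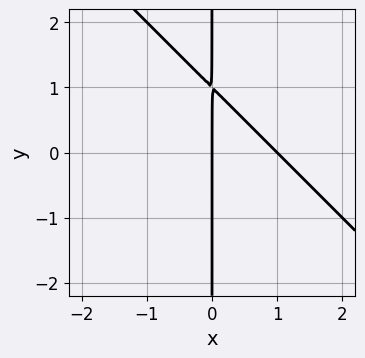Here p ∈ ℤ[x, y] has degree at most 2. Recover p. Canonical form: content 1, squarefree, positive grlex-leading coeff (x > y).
x^2 + x*y - x

(a) deg p = 2. No degree-1 curve has this shape.
(b) Reading off the gridlines: among the integer gridlines, it crosses the x-axis at x ∈ {0, 1}; the visible y-axis segment lies entirely on the curve.
(c) Solving for integer coefficients yields p as stated.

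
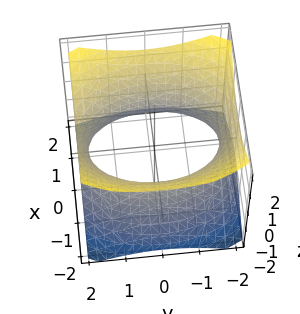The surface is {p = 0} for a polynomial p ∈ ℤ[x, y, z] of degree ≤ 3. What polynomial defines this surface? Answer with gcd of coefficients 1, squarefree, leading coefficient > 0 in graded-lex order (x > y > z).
2*x^2 + y^2 - 2*z^2 - 3

Degree: an hourglass — one-sheet hyperboloid; a quadric, so deg p = 2.
Symmetries: it's symmetric under x → −x, forcing even powers of x; the y ↦ −y reflection is a symmetry, so y appears only in even powers; it's symmetric under z → −z, forcing even powers of z.
Observable constraints: it misses every integer gridline on the z-axis.
Matching integer coefficients to the picture gives p.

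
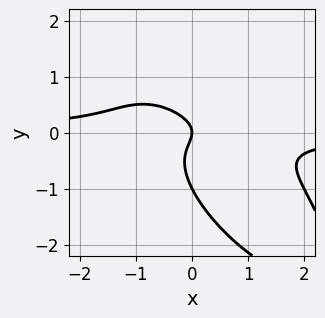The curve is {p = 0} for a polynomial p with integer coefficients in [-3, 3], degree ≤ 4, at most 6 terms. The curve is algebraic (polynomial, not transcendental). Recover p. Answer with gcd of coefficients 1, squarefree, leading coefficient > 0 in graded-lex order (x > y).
(a) Degree: no degree-2 curve has this shape, so deg p = 3.
(b) From the axis intercepts and sections: among the integer gridlines, it crosses the y-axis at y ∈ {-1, 0}; it crosses the x-axis at the gridline x = 0.
(c) Matching integer coefficients to the picture gives p.

2*x^2*y + 3*x*y^2 + 2*y^3 + 2*y^2 + x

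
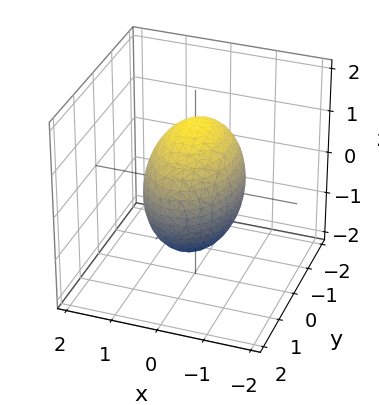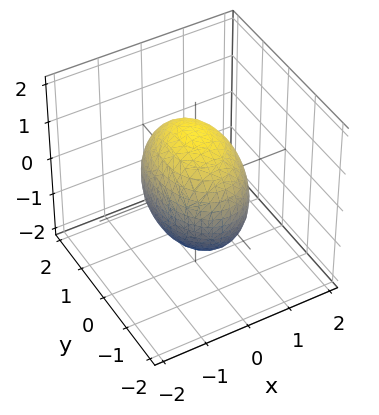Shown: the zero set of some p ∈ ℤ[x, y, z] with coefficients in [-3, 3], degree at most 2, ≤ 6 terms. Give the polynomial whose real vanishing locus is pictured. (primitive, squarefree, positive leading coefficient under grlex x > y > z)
1. The degree is 2 — a closed, bounded, convex surface; a quadric.
2. Symmetries: the z ↦ −z reflection is a symmetry, so z appears only in even powers; the x ↦ −x reflection is a symmetry, so x appears only in even powers; it's symmetric under y → −y, forcing even powers of y.
3. Checking where it meets the axes: the x-axis gridline crossings are at x ∈ {-1, 1}.
4. Assembling these constraints gives the stated polynomial.

2*x^2 + y^2 + z^2 - 2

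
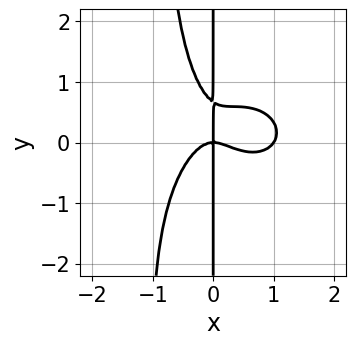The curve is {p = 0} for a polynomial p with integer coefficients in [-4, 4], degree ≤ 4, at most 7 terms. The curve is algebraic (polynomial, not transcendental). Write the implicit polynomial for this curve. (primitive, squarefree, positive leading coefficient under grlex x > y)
3*x^4 + 3*x^2*y^2 - 3*x^3 + 3*x*y^2 - 2*x*y

First, degree: a generic line meets the curve in up to 4 points, so deg p = 4.
Next, reading off the gridlines: the x-axis gridline crossings are at x ∈ {0, 1}; every point of the y-axis in the box is on the curve.
Finally, solving for integer coefficients yields p as stated.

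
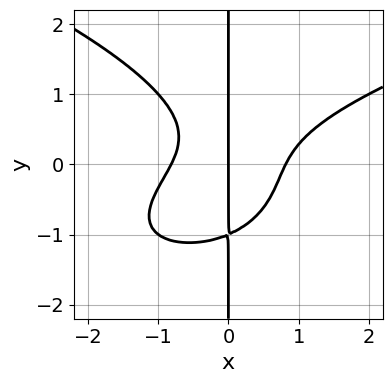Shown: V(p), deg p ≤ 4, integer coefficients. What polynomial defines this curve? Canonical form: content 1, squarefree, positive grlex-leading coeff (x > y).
3*x*y^3 - 3*x^3 + 3*x^2*y + x*y^2 + 2*x

(a) Degree: the shape is more complex than any degree-3 curve, so deg p = 4.
(b) From the axis intercepts and sections: it meets the x-axis at x = 0 (among the integer gridlines); every point of the y-axis in the box is on the curve.
(c) Together with the visible shape, these determine p as stated.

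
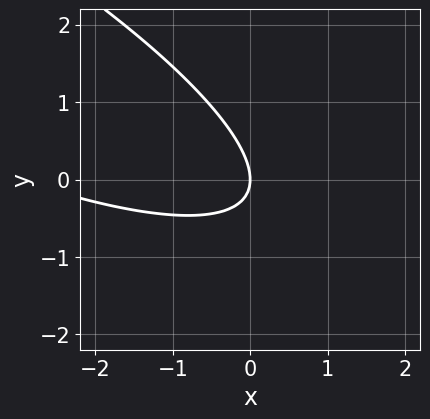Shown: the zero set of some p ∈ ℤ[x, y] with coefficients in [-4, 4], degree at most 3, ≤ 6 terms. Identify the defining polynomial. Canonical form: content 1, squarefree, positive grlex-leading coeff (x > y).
x^2 + 3*x*y + 3*y^2 + 3*x

(a) deg p = 2. No degree-1 curve has this shape.
(b) Against the integer gridlines: it meets the x-axis at x = 0 (among the integer gridlines); it crosses the y-axis at the gridline y = 0.
(c) Solving for integer coefficients yields p as stated.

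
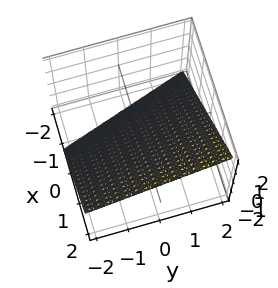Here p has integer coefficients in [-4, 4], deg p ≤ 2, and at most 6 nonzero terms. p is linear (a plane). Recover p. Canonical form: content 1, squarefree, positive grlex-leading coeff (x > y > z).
3*x + y - 3*z - 2

1. The degree is 1 — every cross-section is a straight line — this is a plane.
2. Against the integer gridlines: it meets the y-axis at y = 2 (among the integer gridlines).
3. Solving for integer coefficients yields p as stated.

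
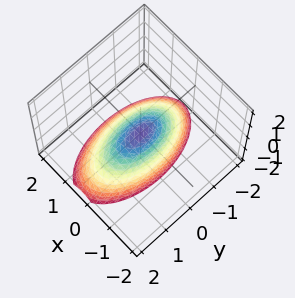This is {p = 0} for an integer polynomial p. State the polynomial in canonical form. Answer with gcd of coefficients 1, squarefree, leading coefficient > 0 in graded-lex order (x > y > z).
3*x^2 + x*z + y^2 + 2*z

First, degree: no degree-1 surface has this shape, so deg p = 2.
Next, observable constraints: it crosses the y-axis at the gridline y = 0; it crosses the z-axis at the gridline z = 0; it crosses the x-axis at the gridline x = 0.
Finally, assembling these constraints gives the stated polynomial.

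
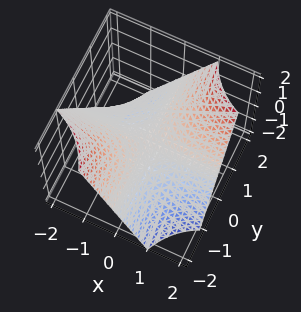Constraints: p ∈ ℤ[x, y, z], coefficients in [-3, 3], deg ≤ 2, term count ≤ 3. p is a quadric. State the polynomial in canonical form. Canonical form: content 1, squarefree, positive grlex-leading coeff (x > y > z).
First, the degree is 2 — a saddle surface; a quadric.
Then, from the axis intercepts and sections: every point of the x-axis in the box is on the surface; every point of the y-axis in the box is on the surface; it meets the z-axis at z = 0 (among the integer gridlines).
Finally, the integer polynomial consistent with all of this is the stated p.

x*y - z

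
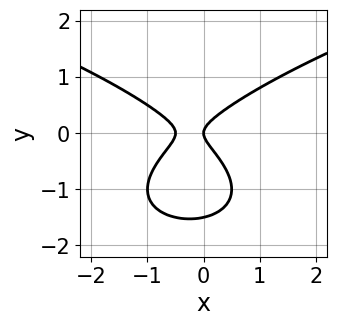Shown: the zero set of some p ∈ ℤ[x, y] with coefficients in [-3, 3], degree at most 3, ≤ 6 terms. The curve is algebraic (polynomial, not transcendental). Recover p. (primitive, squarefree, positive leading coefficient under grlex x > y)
2*y^3 - 2*x^2 + 3*y^2 - x

First, deg p = 3. No degree-2 curve has this shape.
Next, checking where it meets the axes: one x-axis crossing is at x = 0; one y-axis crossing is at y = 0.
Finally, matching integer coefficients to the picture gives p.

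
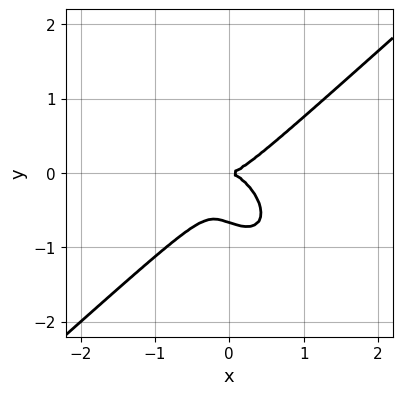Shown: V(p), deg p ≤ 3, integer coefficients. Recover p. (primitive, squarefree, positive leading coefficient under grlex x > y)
1. deg p = 3.
2. Reading off the gridlines: it meets the x-axis at x = 0 (among the integer gridlines); it meets the y-axis at y = 0 (among the integer gridlines).
3. These observations pin down the coefficients.

3*x^3 - x*y^2 - 3*y^3 - 2*y^2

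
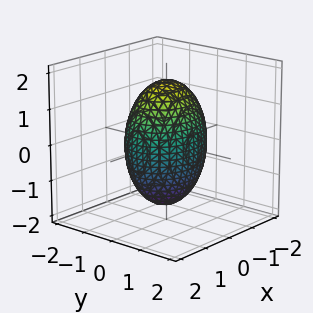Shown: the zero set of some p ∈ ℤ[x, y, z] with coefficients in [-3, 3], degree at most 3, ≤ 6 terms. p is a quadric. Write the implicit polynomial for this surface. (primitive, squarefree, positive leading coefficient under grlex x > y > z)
(a) deg p = 2.
(b) Symmetries: the z ↦ −z reflection is a symmetry, so z appears only in even powers; it's symmetric under y → −y, forcing even powers of y; mirror symmetry x ↦ −x ⇒ only even powers of x.
(c) From the axis intercepts and sections: the y-axis gridline crossings are at y ∈ {-1, 1}.
(d) Assembling these constraints gives the stated polynomial.

2*x^2 + 3*y^2 + z^2 - 3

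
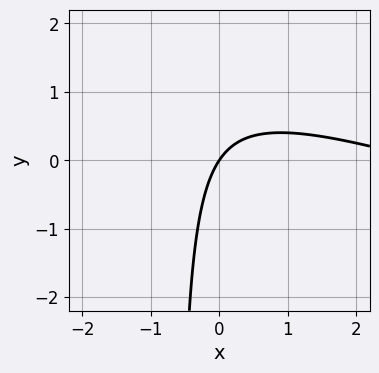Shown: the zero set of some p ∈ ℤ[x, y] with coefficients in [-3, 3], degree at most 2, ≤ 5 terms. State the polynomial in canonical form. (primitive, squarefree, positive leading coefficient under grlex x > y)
First, the degree is 2 — a generic line meets the curve in up to 2 points.
Next, from the visible intercepts: one y-axis crossing is at y = 0; it meets the x-axis at x = 0 (among the integer gridlines).
Finally, matching integer coefficients to the picture gives p.

x^2 + 3*x*y - 3*x + 2*y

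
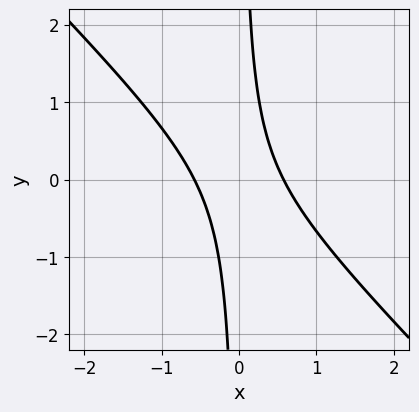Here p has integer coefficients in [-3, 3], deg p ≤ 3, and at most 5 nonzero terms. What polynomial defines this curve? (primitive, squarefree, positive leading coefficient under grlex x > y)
1. Degree: a generic line meets the curve in up to 2 points, so deg p = 2.
2. Checking where it meets the axes: the curve avoids every integer y-axis point in the box.
3. Together with the visible shape, these determine p as stated.

3*x^2 + 3*x*y - 1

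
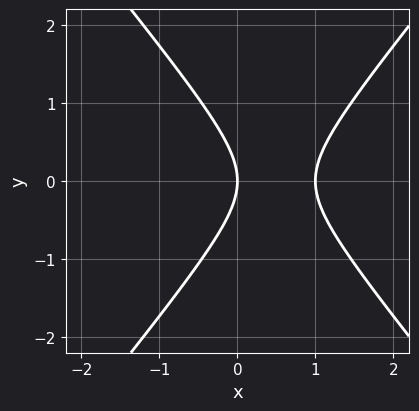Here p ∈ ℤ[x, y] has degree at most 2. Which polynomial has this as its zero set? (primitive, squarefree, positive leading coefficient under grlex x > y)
3*x^2 - 2*y^2 - 3*x

The degree is 2 — a generic line meets the curve in up to 2 points.
Symmetries: the y ↦ −y reflection is a symmetry, so y appears only in even powers.
Checking where it meets the axes: it crosses the y-axis at the gridline y = 0; the x-axis gridline crossings are at x ∈ {0, 1}.
Matching integer coefficients to the picture gives p.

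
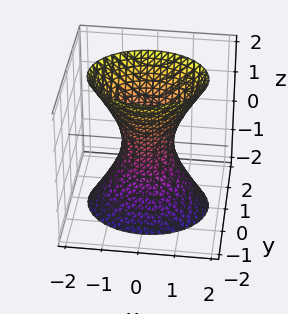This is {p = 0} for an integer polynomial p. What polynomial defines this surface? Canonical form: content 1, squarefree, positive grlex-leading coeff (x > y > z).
The degree is 2 — an hourglass — one-sheet hyperboloid; a quadric.
Symmetries: the y ↦ −y reflection is a symmetry, so y appears only in even powers; the z ↦ −z reflection is a symmetry, so z appears only in even powers; it's symmetric under x → −x, forcing even powers of x.
From the axis intercepts and sections: the surface avoids every integer z-axis point in the box.
Fitting integer coefficients to these (and the overall shape) gives p.

2*x^2 + 3*y^2 - z^2 - 1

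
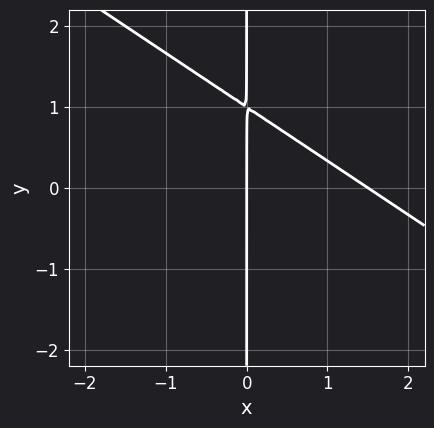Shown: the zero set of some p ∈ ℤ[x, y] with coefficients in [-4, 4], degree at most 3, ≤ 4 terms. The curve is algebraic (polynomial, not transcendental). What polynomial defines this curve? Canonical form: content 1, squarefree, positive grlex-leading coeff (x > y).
2*x^2 + 3*x*y - 3*x

1. deg p = 2. A generic line meets the curve in up to 2 points.
2. Reading off the gridlines: one x-axis crossing is at x = 0; the visible y-axis segment lies entirely on the curve.
3. The integer polynomial consistent with all of this is the stated p.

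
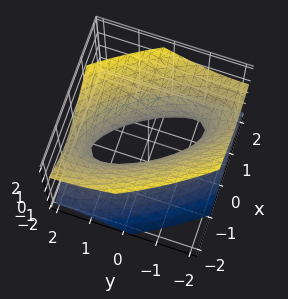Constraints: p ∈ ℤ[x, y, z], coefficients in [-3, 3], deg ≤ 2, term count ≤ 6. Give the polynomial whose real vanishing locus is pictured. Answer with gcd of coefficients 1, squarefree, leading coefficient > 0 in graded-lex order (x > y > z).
2*x^2 + 2*x*y + y^2 - 2*z^2 - 1

1. The degree is 2 — no degree-1 surface has this shape.
2. Against the integer gridlines: the surface avoids every integer z-axis point in the box; the y-axis gridline crossings are at y ∈ {-1, 1}.
3. Assembling these constraints gives the stated polynomial.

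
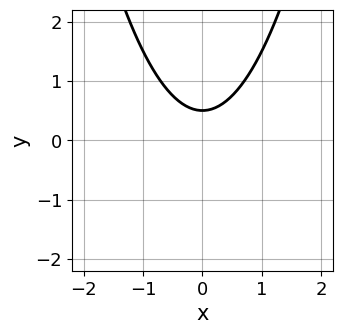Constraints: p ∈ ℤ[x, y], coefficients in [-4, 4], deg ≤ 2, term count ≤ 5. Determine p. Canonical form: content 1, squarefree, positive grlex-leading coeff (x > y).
2*x^2 - 2*y + 1

(a) The degree is 2 — the shape is more complex than any degree-1 curve.
(b) Symmetries: mirror symmetry x ↦ −x ⇒ only even powers of x.
(c) Observable constraints: no x-intercept at any integer in the box.
(d) Matching integer coefficients to the picture gives p.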